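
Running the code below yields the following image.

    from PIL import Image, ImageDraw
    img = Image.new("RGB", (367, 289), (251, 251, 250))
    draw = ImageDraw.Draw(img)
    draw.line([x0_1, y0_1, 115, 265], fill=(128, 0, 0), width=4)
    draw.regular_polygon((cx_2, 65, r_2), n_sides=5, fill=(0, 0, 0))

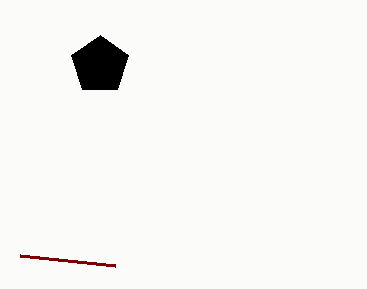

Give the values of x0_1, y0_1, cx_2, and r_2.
x0_1 = 20, y0_1 = 255, cx_2 = 100, r_2 = 30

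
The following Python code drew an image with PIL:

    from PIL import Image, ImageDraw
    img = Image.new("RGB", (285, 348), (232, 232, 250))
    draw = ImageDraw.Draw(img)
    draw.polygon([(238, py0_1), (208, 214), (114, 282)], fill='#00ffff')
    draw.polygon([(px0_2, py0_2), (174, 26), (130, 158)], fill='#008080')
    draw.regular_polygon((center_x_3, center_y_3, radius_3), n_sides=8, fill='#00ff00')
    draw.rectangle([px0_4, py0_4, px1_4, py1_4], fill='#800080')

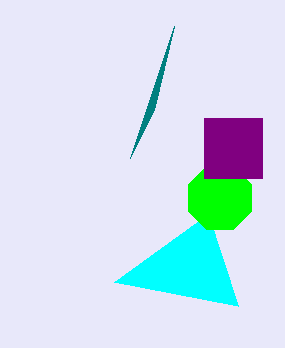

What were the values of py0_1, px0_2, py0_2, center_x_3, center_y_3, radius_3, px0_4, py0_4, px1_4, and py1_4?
py0_1 = 306, px0_2 = 154, py0_2 = 110, center_x_3 = 220, center_y_3 = 198, radius_3 = 34, px0_4 = 204, py0_4 = 118, px1_4 = 262, py1_4 = 178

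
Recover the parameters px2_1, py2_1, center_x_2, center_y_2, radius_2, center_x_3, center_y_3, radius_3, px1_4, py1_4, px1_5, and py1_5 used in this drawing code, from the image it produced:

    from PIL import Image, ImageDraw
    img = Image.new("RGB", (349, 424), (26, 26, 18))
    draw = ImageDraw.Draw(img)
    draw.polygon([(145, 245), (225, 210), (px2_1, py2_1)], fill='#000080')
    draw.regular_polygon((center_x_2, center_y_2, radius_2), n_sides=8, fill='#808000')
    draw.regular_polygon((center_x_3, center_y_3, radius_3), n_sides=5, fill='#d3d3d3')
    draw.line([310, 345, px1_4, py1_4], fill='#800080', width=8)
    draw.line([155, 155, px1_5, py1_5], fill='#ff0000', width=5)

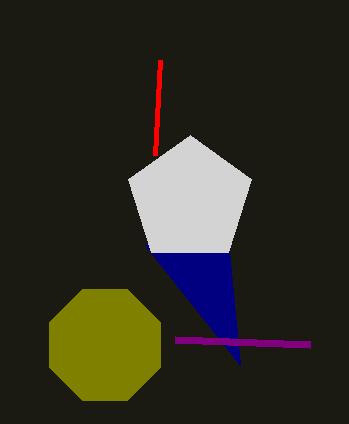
px2_1 = 240; py2_1 = 365; center_x_2 = 105; center_y_2 = 345; radius_2 = 60; center_x_3 = 190; center_y_3 = 200; radius_3 = 65; px1_4 = 175; py1_4 = 340; px1_5 = 160; py1_5 = 60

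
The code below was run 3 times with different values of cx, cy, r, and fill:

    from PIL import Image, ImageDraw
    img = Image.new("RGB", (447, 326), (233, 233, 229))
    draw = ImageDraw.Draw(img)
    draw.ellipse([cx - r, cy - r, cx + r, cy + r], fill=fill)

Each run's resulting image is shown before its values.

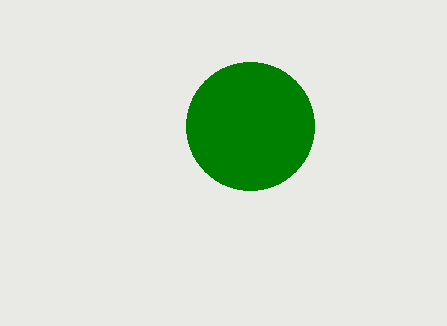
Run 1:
cx = 250
cy = 126
r = 64
fill = 'green'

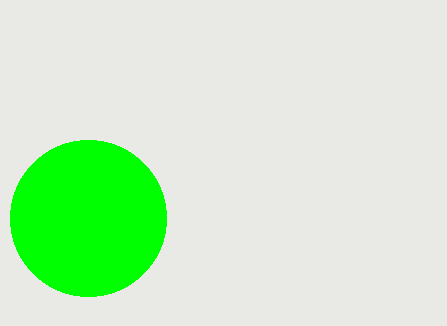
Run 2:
cx = 88; cy = 218; r = 78; fill = 'lime'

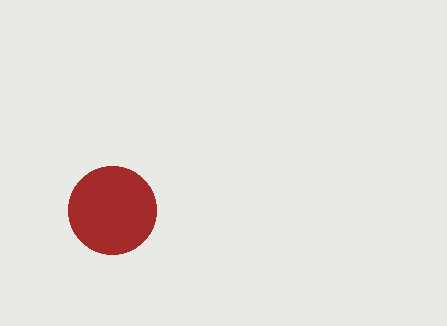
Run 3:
cx = 112, cy = 210, r = 44, fill = 'brown'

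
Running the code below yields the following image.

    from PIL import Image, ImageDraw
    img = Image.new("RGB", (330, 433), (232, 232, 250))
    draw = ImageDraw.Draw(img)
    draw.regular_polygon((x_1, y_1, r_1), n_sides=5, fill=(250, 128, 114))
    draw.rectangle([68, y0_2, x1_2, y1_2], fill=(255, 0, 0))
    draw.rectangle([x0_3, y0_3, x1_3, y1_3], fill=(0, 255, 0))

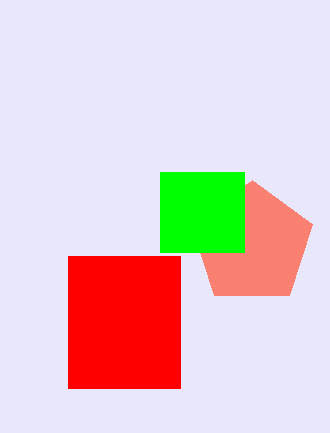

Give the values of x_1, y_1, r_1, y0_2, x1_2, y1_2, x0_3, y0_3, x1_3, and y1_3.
x_1 = 252; y_1 = 244; r_1 = 64; y0_2 = 256; x1_2 = 180; y1_2 = 388; x0_3 = 160; y0_3 = 172; x1_3 = 244; y1_3 = 252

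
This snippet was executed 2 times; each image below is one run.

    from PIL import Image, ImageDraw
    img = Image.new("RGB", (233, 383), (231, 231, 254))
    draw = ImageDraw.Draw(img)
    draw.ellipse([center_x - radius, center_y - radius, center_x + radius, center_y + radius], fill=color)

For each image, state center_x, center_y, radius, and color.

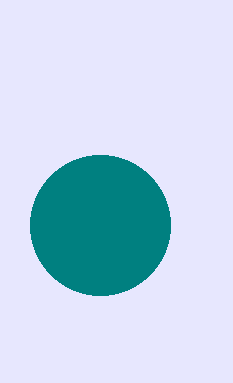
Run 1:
center_x = 100
center_y = 225
radius = 70
color = 'teal'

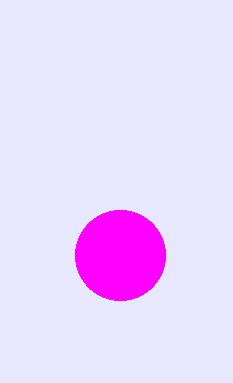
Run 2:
center_x = 120, center_y = 255, radius = 45, color = 'magenta'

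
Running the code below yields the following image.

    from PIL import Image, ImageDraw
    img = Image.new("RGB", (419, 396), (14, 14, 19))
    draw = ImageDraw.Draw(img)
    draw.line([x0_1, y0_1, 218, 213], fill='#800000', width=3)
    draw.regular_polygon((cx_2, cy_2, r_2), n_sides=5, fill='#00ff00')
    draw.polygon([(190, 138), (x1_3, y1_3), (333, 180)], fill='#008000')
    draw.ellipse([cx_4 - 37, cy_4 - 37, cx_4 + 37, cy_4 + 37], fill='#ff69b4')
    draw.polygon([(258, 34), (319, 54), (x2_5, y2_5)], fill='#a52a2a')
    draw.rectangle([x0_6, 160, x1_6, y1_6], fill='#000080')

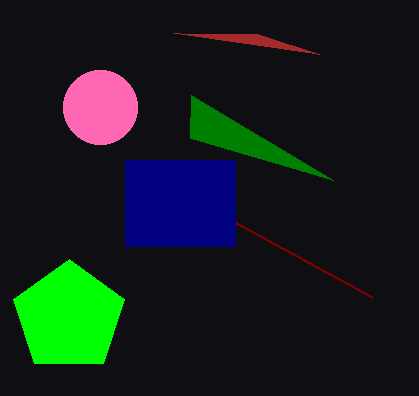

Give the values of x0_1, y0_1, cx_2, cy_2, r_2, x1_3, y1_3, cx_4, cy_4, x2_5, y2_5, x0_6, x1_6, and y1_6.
x0_1 = 372; y0_1 = 297; cx_2 = 69; cy_2 = 317; r_2 = 58; x1_3 = 191; y1_3 = 95; cx_4 = 100; cy_4 = 107; x2_5 = 174; y2_5 = 33; x0_6 = 125; x1_6 = 235; y1_6 = 246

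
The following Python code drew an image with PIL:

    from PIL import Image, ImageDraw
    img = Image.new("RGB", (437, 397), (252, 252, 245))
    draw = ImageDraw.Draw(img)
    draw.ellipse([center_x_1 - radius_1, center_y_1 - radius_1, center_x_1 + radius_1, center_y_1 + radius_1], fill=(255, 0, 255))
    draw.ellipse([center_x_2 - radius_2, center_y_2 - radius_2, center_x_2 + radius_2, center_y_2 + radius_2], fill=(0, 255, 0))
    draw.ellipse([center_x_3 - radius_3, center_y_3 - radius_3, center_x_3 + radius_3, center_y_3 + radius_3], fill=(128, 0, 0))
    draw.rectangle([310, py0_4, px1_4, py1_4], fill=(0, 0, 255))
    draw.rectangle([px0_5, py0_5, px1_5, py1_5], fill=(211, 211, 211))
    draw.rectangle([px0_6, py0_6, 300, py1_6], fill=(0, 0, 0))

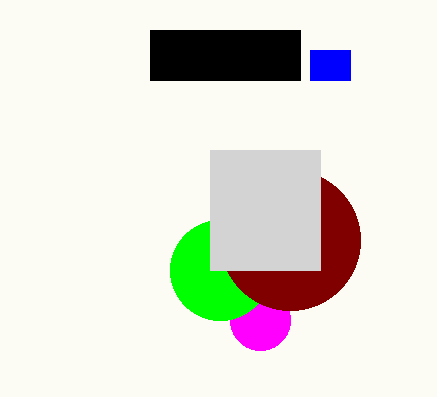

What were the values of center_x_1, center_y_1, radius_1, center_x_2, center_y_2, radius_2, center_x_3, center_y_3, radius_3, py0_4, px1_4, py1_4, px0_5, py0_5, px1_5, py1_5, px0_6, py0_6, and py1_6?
center_x_1 = 260, center_y_1 = 320, radius_1 = 30, center_x_2 = 220, center_y_2 = 270, radius_2 = 50, center_x_3 = 290, center_y_3 = 240, radius_3 = 70, py0_4 = 50, px1_4 = 350, py1_4 = 80, px0_5 = 210, py0_5 = 150, px1_5 = 320, py1_5 = 270, px0_6 = 150, py0_6 = 30, py1_6 = 80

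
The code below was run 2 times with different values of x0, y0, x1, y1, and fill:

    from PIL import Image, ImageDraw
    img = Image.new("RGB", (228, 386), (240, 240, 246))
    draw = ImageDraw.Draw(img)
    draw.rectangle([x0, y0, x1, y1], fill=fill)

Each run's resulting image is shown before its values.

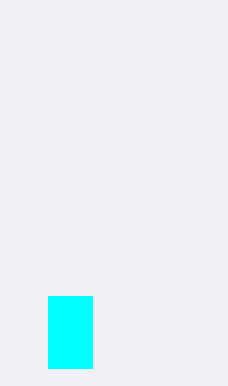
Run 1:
x0 = 48, y0 = 296, x1 = 92, y1 = 368, fill = 'cyan'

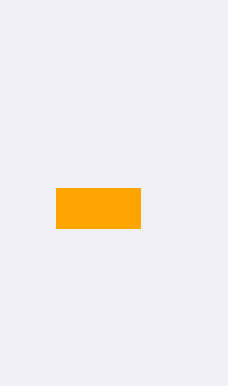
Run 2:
x0 = 56
y0 = 188
x1 = 140
y1 = 228
fill = 'orange'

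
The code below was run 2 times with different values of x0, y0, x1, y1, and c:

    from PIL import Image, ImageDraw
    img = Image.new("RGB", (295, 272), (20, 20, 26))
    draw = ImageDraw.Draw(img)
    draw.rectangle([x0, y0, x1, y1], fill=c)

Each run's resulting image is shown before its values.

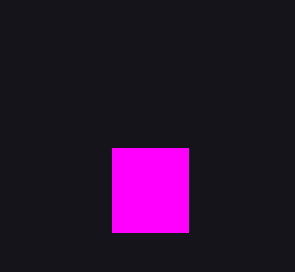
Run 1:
x0 = 112, y0 = 148, x1 = 188, y1 = 232, c = 'magenta'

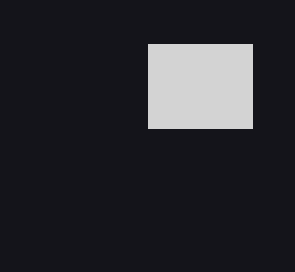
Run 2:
x0 = 148; y0 = 44; x1 = 252; y1 = 128; c = 'lightgray'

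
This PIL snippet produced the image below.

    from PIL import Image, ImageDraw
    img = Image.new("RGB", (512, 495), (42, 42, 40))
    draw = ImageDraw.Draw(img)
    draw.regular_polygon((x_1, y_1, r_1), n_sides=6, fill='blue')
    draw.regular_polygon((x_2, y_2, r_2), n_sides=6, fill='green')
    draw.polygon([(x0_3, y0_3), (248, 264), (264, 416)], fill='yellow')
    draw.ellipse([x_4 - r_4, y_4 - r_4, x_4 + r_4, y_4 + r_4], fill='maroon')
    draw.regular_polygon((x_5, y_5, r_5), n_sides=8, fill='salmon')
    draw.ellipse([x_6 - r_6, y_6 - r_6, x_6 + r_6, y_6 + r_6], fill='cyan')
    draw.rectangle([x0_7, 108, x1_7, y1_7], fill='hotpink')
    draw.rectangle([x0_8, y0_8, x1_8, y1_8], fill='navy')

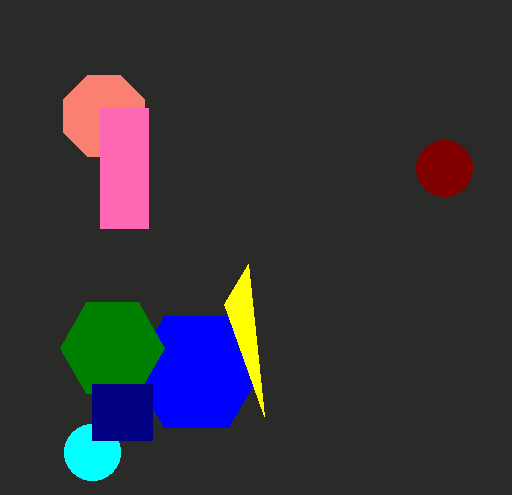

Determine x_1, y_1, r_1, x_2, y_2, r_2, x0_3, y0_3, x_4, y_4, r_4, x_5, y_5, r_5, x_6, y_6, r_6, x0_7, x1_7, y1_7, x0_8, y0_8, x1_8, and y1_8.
x_1 = 196
y_1 = 372
r_1 = 64
x_2 = 112
y_2 = 348
r_2 = 52
x0_3 = 224
y0_3 = 304
x_4 = 444
y_4 = 168
r_4 = 28
x_5 = 104
y_5 = 116
r_5 = 44
x_6 = 92
y_6 = 452
r_6 = 28
x0_7 = 100
x1_7 = 148
y1_7 = 228
x0_8 = 92
y0_8 = 384
x1_8 = 152
y1_8 = 440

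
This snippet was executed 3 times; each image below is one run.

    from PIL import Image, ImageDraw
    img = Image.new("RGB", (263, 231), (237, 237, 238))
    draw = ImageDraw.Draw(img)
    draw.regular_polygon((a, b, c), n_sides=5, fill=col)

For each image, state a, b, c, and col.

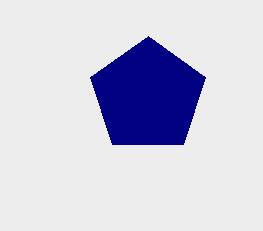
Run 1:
a = 148
b = 96
c = 60
col = 'navy'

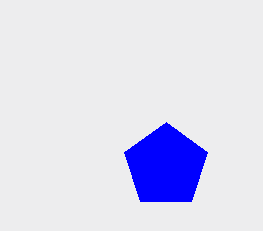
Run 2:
a = 166
b = 166
c = 44
col = 'blue'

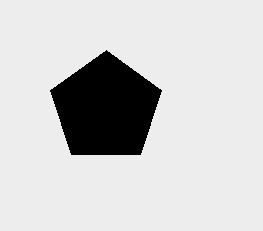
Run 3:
a = 106; b = 108; c = 58; col = 'black'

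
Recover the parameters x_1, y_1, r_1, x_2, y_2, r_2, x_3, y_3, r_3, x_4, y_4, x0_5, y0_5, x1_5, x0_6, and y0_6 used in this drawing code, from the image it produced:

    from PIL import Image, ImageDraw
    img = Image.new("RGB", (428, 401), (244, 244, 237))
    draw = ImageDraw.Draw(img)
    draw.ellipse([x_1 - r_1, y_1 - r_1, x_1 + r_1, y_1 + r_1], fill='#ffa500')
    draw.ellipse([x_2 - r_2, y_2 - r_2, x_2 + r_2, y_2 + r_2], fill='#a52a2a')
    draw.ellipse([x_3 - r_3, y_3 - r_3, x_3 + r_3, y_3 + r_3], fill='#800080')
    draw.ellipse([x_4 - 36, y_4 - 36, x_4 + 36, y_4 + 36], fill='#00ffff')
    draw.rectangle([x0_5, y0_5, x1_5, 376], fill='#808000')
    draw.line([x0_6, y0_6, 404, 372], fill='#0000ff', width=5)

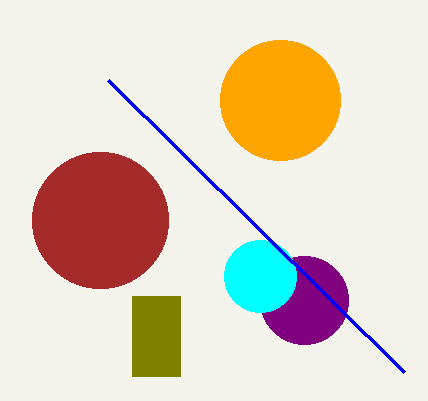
x_1 = 280, y_1 = 100, r_1 = 60, x_2 = 100, y_2 = 220, r_2 = 68, x_3 = 304, y_3 = 300, r_3 = 44, x_4 = 260, y_4 = 276, x0_5 = 132, y0_5 = 296, x1_5 = 180, x0_6 = 108, y0_6 = 80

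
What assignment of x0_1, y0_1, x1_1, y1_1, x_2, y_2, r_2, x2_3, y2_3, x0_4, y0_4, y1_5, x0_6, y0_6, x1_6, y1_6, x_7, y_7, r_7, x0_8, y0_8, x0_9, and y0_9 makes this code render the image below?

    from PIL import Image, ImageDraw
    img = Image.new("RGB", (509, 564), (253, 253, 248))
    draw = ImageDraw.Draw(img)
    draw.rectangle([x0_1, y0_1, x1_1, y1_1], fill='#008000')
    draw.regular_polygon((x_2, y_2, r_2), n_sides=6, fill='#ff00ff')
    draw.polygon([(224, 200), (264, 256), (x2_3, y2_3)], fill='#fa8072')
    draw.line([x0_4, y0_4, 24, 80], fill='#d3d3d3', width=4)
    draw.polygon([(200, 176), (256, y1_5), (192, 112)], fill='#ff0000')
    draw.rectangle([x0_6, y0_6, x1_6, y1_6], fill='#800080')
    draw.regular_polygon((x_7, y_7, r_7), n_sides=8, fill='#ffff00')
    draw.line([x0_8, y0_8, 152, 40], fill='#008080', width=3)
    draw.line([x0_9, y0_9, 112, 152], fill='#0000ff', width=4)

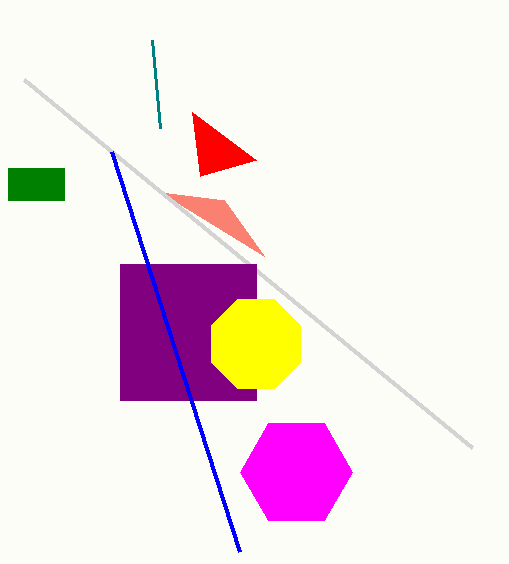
x0_1 = 8, y0_1 = 168, x1_1 = 64, y1_1 = 200, x_2 = 296, y_2 = 472, r_2 = 56, x2_3 = 160, y2_3 = 192, x0_4 = 472, y0_4 = 448, y1_5 = 160, x0_6 = 120, y0_6 = 264, x1_6 = 256, y1_6 = 400, x_7 = 256, y_7 = 344, r_7 = 48, x0_8 = 160, y0_8 = 128, x0_9 = 240, y0_9 = 552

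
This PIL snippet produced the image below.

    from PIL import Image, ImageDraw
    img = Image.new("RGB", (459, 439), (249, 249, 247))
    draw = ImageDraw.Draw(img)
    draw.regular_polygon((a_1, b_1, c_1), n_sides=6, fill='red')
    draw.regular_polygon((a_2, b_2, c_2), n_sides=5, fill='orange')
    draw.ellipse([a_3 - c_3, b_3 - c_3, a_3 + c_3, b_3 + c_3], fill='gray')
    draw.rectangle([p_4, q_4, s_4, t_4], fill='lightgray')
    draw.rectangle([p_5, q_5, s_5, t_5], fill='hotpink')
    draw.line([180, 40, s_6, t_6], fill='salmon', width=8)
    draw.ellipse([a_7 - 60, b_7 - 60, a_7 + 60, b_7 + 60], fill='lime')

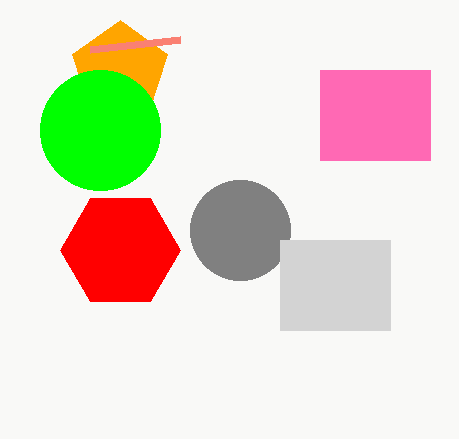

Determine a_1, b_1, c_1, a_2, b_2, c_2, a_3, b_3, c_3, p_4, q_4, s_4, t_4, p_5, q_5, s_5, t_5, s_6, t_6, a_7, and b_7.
a_1 = 120
b_1 = 250
c_1 = 60
a_2 = 120
b_2 = 70
c_2 = 50
a_3 = 240
b_3 = 230
c_3 = 50
p_4 = 280
q_4 = 240
s_4 = 390
t_4 = 330
p_5 = 320
q_5 = 70
s_5 = 430
t_5 = 160
s_6 = 90
t_6 = 50
a_7 = 100
b_7 = 130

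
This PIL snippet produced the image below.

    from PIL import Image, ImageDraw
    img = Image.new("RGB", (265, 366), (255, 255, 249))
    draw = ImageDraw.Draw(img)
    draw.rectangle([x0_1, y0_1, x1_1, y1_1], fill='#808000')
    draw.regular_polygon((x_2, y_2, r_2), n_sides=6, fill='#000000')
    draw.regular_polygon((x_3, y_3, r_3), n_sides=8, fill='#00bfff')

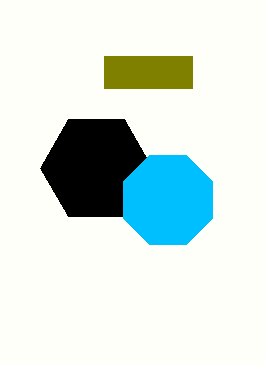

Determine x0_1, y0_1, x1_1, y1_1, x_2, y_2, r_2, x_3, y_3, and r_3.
x0_1 = 104; y0_1 = 56; x1_1 = 192; y1_1 = 88; x_2 = 96; y_2 = 168; r_2 = 56; x_3 = 168; y_3 = 200; r_3 = 48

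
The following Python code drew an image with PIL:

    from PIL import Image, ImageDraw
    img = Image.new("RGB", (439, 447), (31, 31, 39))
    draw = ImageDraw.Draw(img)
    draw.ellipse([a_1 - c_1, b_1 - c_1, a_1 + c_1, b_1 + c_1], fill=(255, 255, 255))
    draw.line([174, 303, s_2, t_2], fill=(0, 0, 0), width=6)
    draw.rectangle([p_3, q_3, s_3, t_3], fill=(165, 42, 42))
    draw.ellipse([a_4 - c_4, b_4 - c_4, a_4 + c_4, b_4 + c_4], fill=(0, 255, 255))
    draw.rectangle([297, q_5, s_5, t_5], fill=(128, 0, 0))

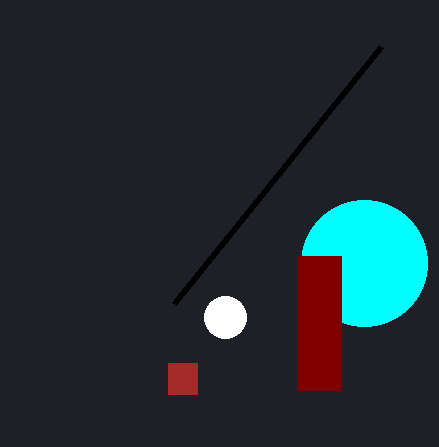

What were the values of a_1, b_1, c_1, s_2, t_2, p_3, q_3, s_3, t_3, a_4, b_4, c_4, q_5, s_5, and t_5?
a_1 = 225; b_1 = 317; c_1 = 21; s_2 = 381; t_2 = 46; p_3 = 168; q_3 = 363; s_3 = 197; t_3 = 394; a_4 = 364; b_4 = 263; c_4 = 63; q_5 = 256; s_5 = 341; t_5 = 390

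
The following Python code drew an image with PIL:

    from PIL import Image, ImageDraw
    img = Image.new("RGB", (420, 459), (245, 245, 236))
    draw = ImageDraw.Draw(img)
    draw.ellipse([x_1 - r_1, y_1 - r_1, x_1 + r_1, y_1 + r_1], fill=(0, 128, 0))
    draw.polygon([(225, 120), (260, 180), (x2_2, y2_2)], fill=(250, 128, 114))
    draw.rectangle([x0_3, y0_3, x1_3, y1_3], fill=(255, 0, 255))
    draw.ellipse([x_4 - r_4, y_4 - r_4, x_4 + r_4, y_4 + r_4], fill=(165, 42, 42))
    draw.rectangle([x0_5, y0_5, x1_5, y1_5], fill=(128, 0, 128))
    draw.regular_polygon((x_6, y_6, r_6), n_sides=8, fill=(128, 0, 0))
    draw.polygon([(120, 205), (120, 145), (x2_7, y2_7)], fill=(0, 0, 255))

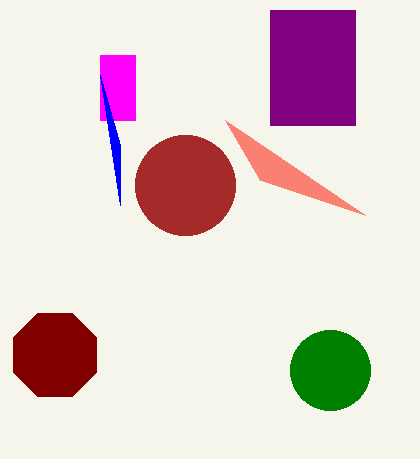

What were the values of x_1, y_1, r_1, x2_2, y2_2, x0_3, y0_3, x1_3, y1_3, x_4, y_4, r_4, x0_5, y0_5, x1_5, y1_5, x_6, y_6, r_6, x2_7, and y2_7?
x_1 = 330, y_1 = 370, r_1 = 40, x2_2 = 365, y2_2 = 215, x0_3 = 100, y0_3 = 55, x1_3 = 135, y1_3 = 120, x_4 = 185, y_4 = 185, r_4 = 50, x0_5 = 270, y0_5 = 10, x1_5 = 355, y1_5 = 125, x_6 = 55, y_6 = 355, r_6 = 45, x2_7 = 100, y2_7 = 75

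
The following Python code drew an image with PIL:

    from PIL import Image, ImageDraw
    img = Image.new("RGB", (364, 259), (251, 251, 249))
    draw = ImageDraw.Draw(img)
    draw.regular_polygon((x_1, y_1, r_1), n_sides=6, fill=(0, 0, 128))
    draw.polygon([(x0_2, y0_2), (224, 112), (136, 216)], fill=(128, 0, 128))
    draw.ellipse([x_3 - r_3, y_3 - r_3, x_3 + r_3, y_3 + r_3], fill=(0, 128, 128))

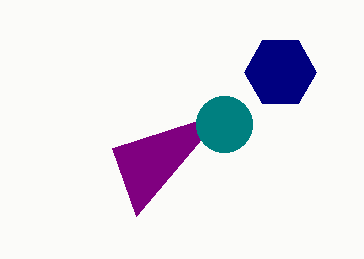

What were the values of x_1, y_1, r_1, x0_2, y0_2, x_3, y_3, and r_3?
x_1 = 280, y_1 = 72, r_1 = 36, x0_2 = 112, y0_2 = 148, x_3 = 224, y_3 = 124, r_3 = 28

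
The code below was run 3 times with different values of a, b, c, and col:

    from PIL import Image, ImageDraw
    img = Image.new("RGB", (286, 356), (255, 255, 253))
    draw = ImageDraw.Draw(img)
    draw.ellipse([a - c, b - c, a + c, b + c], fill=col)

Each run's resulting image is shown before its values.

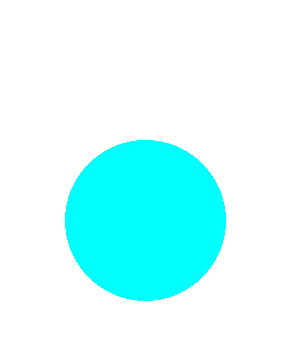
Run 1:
a = 145, b = 220, c = 80, col = 'cyan'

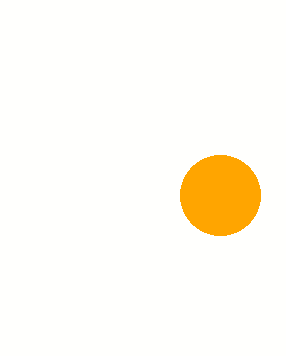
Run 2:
a = 220; b = 195; c = 40; col = 'orange'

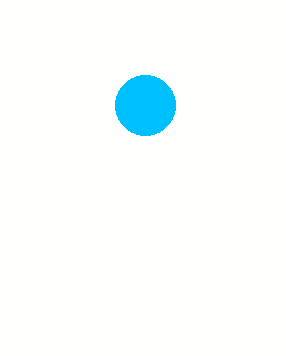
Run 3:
a = 145, b = 105, c = 30, col = 'deepskyblue'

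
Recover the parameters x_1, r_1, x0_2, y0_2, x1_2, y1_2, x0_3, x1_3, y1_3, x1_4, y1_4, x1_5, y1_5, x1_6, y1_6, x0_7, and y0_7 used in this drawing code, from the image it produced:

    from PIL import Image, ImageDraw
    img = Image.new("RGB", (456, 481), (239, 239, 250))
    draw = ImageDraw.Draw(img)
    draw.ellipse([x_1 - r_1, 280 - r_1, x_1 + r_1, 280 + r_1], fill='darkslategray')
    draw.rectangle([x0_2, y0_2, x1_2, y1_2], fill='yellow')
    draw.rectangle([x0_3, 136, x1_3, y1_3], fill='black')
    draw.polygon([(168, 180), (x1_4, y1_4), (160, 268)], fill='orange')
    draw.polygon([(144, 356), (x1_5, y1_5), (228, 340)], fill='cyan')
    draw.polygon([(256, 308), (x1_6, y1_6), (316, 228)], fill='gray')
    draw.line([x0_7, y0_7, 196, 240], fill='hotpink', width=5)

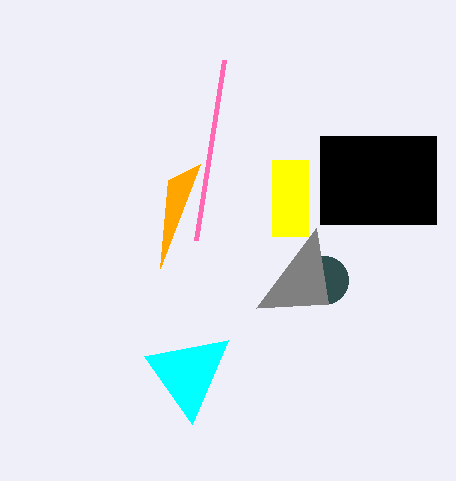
x_1 = 324
r_1 = 24
x0_2 = 272
y0_2 = 160
x1_2 = 308
y1_2 = 236
x0_3 = 320
x1_3 = 436
y1_3 = 224
x1_4 = 200
y1_4 = 164
x1_5 = 192
y1_5 = 424
x1_6 = 328
y1_6 = 304
x0_7 = 224
y0_7 = 60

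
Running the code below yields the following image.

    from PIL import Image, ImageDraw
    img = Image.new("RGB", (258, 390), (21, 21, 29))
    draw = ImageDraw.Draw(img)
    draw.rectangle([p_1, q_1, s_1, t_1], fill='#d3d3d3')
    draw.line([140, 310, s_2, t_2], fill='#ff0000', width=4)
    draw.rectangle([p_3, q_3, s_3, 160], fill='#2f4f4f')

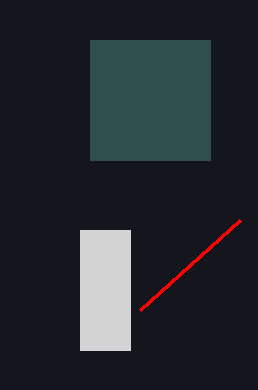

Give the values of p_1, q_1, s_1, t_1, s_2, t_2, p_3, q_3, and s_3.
p_1 = 80, q_1 = 230, s_1 = 130, t_1 = 350, s_2 = 240, t_2 = 220, p_3 = 90, q_3 = 40, s_3 = 210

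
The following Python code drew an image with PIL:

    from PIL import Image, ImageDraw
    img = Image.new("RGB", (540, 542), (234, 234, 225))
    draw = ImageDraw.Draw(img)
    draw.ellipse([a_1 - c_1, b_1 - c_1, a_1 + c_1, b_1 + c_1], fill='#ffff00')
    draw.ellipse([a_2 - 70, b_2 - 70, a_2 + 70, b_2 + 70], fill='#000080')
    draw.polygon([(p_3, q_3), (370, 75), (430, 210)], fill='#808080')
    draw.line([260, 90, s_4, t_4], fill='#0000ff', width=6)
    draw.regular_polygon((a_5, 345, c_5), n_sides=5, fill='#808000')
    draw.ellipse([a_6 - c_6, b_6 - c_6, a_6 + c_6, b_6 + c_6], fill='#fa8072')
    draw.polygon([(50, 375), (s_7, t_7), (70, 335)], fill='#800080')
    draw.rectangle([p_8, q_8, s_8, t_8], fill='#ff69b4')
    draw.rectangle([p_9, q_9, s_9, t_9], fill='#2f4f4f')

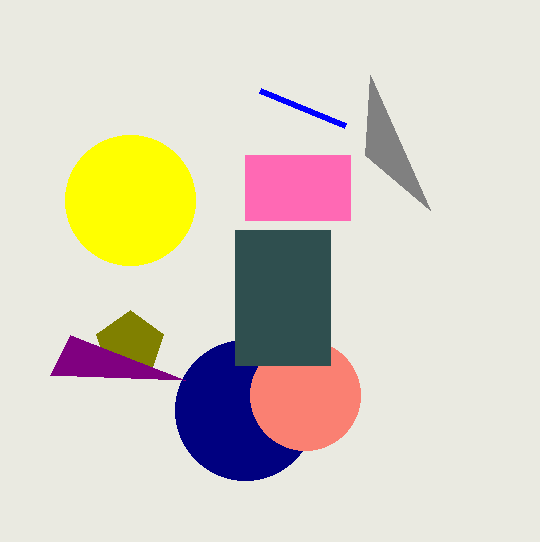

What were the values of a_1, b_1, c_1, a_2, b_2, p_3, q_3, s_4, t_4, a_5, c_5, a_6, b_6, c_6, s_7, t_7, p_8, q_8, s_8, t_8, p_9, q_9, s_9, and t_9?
a_1 = 130
b_1 = 200
c_1 = 65
a_2 = 245
b_2 = 410
p_3 = 365
q_3 = 155
s_4 = 345
t_4 = 125
a_5 = 130
c_5 = 35
a_6 = 305
b_6 = 395
c_6 = 55
s_7 = 185
t_7 = 380
p_8 = 245
q_8 = 155
s_8 = 350
t_8 = 220
p_9 = 235
q_9 = 230
s_9 = 330
t_9 = 365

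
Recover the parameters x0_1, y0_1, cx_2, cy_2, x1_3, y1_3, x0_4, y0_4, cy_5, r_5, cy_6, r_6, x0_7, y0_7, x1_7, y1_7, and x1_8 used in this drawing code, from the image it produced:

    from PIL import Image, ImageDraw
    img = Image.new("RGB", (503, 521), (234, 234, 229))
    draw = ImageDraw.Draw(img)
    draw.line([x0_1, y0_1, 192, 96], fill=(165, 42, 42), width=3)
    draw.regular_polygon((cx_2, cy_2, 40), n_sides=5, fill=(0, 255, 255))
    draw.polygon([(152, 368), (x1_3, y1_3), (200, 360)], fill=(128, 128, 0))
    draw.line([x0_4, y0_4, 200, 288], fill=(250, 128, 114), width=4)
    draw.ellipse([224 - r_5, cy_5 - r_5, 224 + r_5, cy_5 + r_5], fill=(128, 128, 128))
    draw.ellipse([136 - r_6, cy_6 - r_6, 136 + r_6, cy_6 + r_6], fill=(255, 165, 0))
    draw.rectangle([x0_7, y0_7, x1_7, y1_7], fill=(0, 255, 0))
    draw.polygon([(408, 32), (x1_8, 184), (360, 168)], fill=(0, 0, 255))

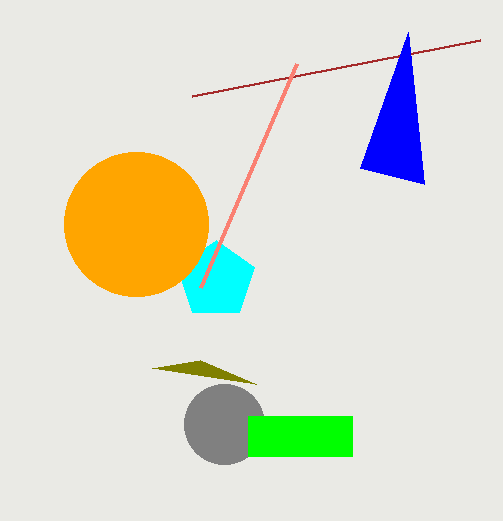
x0_1 = 480, y0_1 = 40, cx_2 = 216, cy_2 = 280, x1_3 = 256, y1_3 = 384, x0_4 = 296, y0_4 = 64, cy_5 = 424, r_5 = 40, cy_6 = 224, r_6 = 72, x0_7 = 248, y0_7 = 416, x1_7 = 352, y1_7 = 456, x1_8 = 424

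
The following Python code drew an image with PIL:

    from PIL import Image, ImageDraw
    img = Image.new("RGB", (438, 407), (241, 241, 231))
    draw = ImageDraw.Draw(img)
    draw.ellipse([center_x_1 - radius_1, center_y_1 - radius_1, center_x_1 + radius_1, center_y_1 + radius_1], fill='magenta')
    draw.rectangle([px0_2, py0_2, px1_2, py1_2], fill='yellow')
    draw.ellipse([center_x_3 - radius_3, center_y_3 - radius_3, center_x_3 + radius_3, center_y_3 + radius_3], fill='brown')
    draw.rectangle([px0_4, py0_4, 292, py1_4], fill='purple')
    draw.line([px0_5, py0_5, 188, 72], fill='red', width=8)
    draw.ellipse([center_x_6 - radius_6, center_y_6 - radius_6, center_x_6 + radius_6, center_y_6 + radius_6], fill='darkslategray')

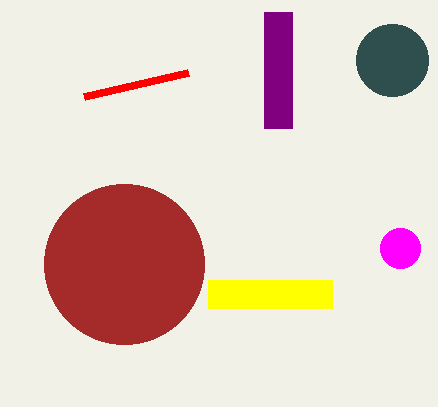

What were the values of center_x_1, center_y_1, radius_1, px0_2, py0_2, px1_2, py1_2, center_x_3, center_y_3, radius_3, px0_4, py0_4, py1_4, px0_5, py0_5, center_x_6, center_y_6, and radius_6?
center_x_1 = 400, center_y_1 = 248, radius_1 = 20, px0_2 = 208, py0_2 = 280, px1_2 = 332, py1_2 = 308, center_x_3 = 124, center_y_3 = 264, radius_3 = 80, px0_4 = 264, py0_4 = 12, py1_4 = 128, px0_5 = 84, py0_5 = 96, center_x_6 = 392, center_y_6 = 60, radius_6 = 36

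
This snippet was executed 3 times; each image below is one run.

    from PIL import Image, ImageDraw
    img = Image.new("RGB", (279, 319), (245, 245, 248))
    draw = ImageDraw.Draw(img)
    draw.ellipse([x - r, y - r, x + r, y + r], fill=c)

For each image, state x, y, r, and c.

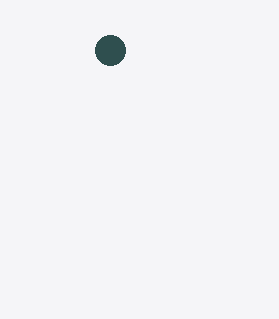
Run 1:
x = 110; y = 50; r = 15; c = 'darkslategray'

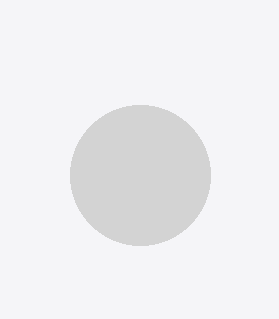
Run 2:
x = 140; y = 175; r = 70; c = 'lightgray'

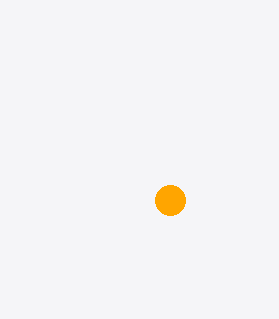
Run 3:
x = 170; y = 200; r = 15; c = 'orange'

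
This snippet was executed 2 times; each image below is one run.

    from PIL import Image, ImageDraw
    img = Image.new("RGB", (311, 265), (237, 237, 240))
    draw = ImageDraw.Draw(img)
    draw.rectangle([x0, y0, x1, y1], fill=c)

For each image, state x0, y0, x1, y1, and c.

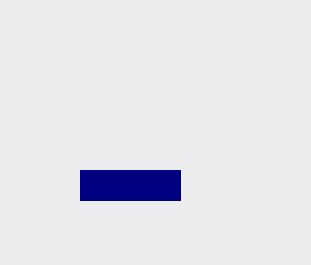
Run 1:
x0 = 80, y0 = 170, x1 = 180, y1 = 200, c = 'navy'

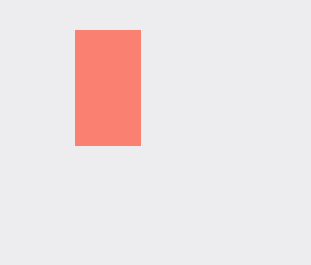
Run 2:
x0 = 75; y0 = 30; x1 = 140; y1 = 145; c = 'salmon'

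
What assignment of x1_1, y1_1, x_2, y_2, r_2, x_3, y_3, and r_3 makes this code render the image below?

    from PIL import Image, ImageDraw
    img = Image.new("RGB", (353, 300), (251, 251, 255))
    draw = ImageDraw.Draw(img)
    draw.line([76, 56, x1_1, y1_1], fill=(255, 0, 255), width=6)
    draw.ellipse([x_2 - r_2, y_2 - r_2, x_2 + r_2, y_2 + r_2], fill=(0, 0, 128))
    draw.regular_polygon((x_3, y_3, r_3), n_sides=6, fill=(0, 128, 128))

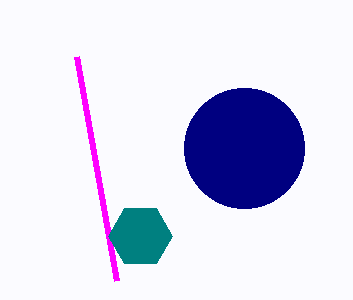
x1_1 = 116, y1_1 = 280, x_2 = 244, y_2 = 148, r_2 = 60, x_3 = 140, y_3 = 236, r_3 = 32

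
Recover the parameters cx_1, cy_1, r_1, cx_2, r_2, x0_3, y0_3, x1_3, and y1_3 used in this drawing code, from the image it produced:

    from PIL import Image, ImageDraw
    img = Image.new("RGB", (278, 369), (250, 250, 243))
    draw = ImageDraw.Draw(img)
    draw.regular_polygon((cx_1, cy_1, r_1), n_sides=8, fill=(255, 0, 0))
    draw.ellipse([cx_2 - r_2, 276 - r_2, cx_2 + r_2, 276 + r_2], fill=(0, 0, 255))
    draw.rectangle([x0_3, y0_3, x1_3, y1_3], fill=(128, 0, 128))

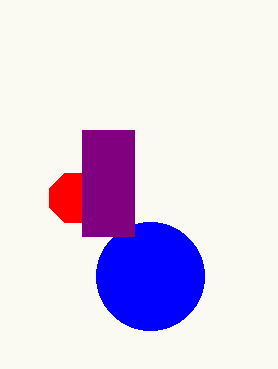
cx_1 = 74; cy_1 = 198; r_1 = 26; cx_2 = 150; r_2 = 54; x0_3 = 82; y0_3 = 130; x1_3 = 134; y1_3 = 236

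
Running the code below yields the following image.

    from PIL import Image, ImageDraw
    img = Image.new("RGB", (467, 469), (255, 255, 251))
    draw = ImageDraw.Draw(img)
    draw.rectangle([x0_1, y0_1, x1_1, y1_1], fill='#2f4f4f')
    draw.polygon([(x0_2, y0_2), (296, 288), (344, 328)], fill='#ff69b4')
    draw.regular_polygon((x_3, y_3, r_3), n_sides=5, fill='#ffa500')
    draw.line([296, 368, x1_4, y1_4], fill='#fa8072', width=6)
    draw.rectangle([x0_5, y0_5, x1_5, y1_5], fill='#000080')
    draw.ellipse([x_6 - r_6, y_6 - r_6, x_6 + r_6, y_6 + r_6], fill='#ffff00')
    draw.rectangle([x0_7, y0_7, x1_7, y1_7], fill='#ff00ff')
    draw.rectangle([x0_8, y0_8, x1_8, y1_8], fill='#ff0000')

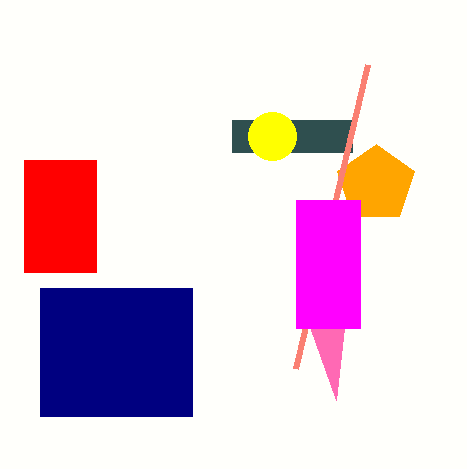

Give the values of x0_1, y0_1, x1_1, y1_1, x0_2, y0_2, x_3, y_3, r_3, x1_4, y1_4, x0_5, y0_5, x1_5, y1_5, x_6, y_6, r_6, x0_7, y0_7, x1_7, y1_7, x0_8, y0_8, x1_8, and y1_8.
x0_1 = 232, y0_1 = 120, x1_1 = 352, y1_1 = 152, x0_2 = 336, y0_2 = 400, x_3 = 376, y_3 = 184, r_3 = 40, x1_4 = 368, y1_4 = 64, x0_5 = 40, y0_5 = 288, x1_5 = 192, y1_5 = 416, x_6 = 272, y_6 = 136, r_6 = 24, x0_7 = 296, y0_7 = 200, x1_7 = 360, y1_7 = 328, x0_8 = 24, y0_8 = 160, x1_8 = 96, y1_8 = 272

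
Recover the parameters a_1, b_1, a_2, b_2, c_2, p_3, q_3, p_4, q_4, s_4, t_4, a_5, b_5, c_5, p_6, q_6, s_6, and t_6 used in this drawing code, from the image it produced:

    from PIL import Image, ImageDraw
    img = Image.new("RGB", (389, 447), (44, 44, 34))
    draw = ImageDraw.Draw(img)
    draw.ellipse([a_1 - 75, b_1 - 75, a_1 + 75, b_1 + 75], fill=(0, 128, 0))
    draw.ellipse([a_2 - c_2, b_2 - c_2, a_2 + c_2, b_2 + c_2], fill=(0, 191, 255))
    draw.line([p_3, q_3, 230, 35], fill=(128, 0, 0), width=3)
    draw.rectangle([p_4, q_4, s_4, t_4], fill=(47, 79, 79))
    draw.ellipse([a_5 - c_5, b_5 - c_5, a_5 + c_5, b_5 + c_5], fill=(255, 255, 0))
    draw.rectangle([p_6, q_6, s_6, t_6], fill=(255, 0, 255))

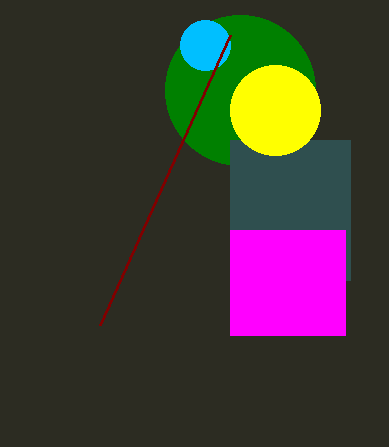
a_1 = 240; b_1 = 90; a_2 = 205; b_2 = 45; c_2 = 25; p_3 = 100; q_3 = 325; p_4 = 230; q_4 = 140; s_4 = 350; t_4 = 280; a_5 = 275; b_5 = 110; c_5 = 45; p_6 = 230; q_6 = 230; s_6 = 345; t_6 = 335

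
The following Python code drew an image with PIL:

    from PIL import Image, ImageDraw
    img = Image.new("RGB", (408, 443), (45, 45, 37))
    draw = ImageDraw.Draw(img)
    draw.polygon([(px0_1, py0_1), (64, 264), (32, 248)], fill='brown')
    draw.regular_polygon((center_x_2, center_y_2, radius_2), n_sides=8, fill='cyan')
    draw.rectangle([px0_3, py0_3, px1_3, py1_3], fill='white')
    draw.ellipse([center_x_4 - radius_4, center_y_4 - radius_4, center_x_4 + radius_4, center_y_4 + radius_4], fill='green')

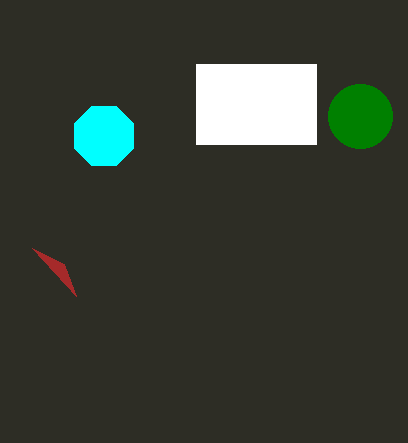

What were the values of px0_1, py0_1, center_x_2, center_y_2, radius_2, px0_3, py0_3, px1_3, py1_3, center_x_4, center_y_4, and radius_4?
px0_1 = 76, py0_1 = 296, center_x_2 = 104, center_y_2 = 136, radius_2 = 32, px0_3 = 196, py0_3 = 64, px1_3 = 316, py1_3 = 144, center_x_4 = 360, center_y_4 = 116, radius_4 = 32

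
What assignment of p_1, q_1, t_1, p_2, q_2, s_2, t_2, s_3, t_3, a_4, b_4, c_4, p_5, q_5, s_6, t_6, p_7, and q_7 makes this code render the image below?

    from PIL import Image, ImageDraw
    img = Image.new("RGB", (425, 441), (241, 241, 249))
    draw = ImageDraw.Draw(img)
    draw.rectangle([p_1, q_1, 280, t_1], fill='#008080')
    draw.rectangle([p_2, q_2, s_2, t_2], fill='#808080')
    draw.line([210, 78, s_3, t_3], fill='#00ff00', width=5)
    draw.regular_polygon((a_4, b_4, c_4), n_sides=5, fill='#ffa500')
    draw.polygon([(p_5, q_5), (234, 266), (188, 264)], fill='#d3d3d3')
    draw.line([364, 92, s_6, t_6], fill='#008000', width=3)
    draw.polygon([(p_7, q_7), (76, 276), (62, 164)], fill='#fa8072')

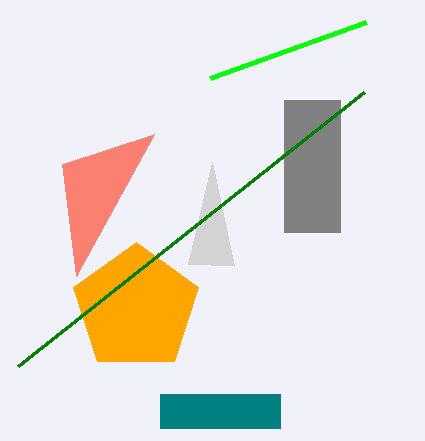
p_1 = 160
q_1 = 394
t_1 = 428
p_2 = 284
q_2 = 100
s_2 = 340
t_2 = 232
s_3 = 366
t_3 = 22
a_4 = 136
b_4 = 308
c_4 = 66
p_5 = 212
q_5 = 162
s_6 = 18
t_6 = 366
p_7 = 154
q_7 = 134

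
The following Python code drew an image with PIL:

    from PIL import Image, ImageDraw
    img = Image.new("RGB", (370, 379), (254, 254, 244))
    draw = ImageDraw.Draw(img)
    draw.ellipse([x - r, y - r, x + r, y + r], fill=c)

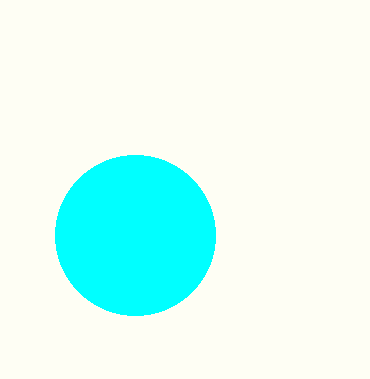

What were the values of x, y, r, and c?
x = 135; y = 235; r = 80; c = 'cyan'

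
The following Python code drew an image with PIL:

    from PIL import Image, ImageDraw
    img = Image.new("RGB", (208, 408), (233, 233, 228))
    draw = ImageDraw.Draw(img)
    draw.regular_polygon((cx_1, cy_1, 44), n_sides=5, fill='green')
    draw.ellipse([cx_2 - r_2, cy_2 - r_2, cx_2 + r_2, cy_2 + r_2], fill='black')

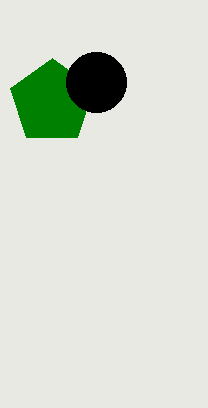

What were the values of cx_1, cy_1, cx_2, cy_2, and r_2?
cx_1 = 52
cy_1 = 102
cx_2 = 96
cy_2 = 82
r_2 = 30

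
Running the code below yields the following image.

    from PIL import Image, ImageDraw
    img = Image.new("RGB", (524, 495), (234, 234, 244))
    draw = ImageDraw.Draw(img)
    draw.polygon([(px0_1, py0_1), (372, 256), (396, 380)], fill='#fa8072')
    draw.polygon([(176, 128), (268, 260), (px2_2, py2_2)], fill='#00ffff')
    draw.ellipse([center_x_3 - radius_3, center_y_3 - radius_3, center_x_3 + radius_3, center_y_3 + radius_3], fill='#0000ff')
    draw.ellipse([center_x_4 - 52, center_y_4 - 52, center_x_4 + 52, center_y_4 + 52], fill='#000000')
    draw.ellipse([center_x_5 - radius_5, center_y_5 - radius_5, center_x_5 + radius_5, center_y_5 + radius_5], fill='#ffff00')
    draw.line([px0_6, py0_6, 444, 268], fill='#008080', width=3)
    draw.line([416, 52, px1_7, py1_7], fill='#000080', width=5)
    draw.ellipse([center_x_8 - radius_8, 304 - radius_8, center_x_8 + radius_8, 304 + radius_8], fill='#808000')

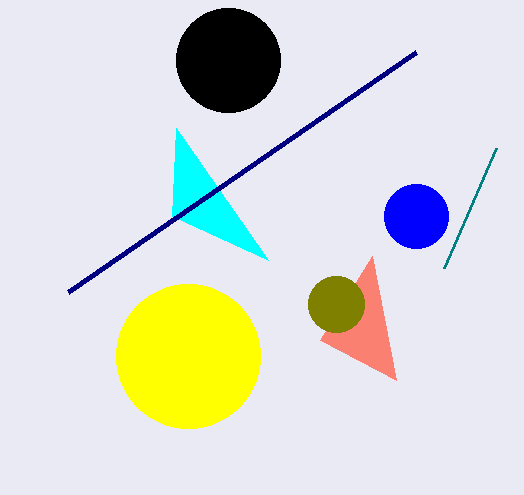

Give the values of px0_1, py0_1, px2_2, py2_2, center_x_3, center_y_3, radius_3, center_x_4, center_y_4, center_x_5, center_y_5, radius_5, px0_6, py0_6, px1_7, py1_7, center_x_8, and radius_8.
px0_1 = 320; py0_1 = 340; px2_2 = 172; py2_2 = 216; center_x_3 = 416; center_y_3 = 216; radius_3 = 32; center_x_4 = 228; center_y_4 = 60; center_x_5 = 188; center_y_5 = 356; radius_5 = 72; px0_6 = 496; py0_6 = 148; px1_7 = 68; py1_7 = 292; center_x_8 = 336; radius_8 = 28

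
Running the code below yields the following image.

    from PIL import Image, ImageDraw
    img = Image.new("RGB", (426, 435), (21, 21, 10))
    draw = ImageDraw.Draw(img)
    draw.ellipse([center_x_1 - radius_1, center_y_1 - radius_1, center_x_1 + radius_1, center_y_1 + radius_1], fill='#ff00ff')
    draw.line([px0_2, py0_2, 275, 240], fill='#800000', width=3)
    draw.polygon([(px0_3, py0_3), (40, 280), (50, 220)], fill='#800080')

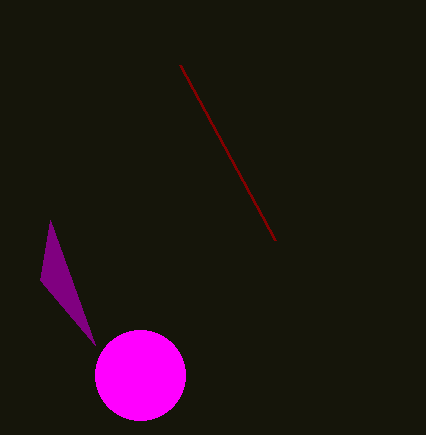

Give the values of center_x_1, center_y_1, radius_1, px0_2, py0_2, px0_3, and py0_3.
center_x_1 = 140
center_y_1 = 375
radius_1 = 45
px0_2 = 180
py0_2 = 65
px0_3 = 95
py0_3 = 345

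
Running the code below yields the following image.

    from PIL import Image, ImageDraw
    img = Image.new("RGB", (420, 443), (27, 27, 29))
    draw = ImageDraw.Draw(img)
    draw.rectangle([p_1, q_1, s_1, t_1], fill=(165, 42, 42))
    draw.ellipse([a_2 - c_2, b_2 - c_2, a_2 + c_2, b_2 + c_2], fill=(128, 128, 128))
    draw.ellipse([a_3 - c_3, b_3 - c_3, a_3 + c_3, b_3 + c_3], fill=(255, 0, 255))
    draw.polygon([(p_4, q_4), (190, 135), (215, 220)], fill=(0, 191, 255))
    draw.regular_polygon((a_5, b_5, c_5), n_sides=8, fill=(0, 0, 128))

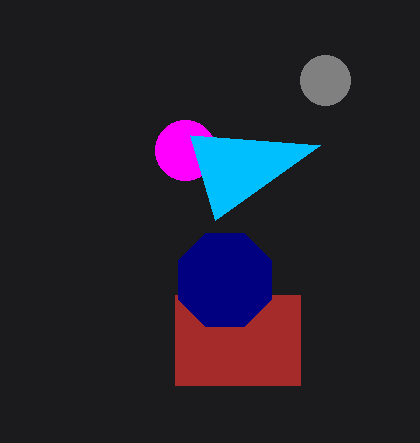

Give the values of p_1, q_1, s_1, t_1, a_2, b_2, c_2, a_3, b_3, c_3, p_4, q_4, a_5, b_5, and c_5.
p_1 = 175; q_1 = 295; s_1 = 300; t_1 = 385; a_2 = 325; b_2 = 80; c_2 = 25; a_3 = 185; b_3 = 150; c_3 = 30; p_4 = 320; q_4 = 145; a_5 = 225; b_5 = 280; c_5 = 50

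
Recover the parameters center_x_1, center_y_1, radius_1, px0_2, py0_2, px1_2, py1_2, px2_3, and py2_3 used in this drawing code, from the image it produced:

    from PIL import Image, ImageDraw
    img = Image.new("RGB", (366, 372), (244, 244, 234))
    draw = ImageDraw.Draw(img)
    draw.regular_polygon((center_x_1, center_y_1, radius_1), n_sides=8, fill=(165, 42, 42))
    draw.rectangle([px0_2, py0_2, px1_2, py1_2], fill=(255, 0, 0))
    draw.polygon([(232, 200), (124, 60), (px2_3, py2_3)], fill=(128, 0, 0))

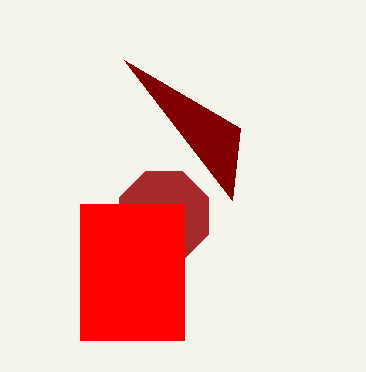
center_x_1 = 164
center_y_1 = 216
radius_1 = 48
px0_2 = 80
py0_2 = 204
px1_2 = 184
py1_2 = 340
px2_3 = 240
py2_3 = 128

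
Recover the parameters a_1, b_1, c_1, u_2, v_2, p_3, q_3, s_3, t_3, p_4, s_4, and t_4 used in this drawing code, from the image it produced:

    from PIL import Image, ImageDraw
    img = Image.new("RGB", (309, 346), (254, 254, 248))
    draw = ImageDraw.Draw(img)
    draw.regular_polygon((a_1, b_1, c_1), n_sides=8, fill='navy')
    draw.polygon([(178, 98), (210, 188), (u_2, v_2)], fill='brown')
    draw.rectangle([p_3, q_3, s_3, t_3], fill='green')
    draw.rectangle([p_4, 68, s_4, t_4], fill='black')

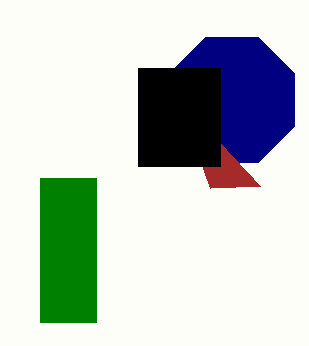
a_1 = 232, b_1 = 100, c_1 = 68, u_2 = 260, v_2 = 186, p_3 = 40, q_3 = 178, s_3 = 96, t_3 = 322, p_4 = 138, s_4 = 220, t_4 = 166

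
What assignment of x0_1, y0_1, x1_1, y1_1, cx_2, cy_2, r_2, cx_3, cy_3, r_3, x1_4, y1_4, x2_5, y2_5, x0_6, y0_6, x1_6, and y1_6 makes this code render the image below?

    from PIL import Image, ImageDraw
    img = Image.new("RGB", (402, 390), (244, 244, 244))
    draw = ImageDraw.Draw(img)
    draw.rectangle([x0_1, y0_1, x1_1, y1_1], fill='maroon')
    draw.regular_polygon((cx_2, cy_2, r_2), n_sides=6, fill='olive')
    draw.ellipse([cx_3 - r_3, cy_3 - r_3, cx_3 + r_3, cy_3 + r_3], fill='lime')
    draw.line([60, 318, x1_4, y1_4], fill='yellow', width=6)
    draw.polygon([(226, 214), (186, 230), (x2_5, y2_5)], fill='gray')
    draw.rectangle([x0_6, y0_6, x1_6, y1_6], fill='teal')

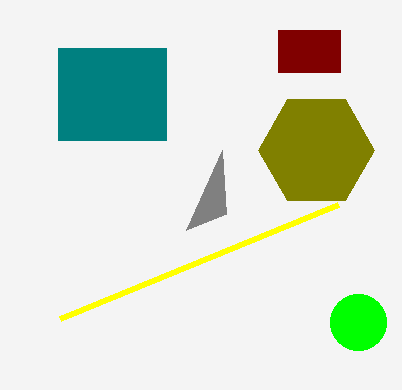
x0_1 = 278; y0_1 = 30; x1_1 = 340; y1_1 = 72; cx_2 = 316; cy_2 = 150; r_2 = 58; cx_3 = 358; cy_3 = 322; r_3 = 28; x1_4 = 338; y1_4 = 204; x2_5 = 222; y2_5 = 150; x0_6 = 58; y0_6 = 48; x1_6 = 166; y1_6 = 140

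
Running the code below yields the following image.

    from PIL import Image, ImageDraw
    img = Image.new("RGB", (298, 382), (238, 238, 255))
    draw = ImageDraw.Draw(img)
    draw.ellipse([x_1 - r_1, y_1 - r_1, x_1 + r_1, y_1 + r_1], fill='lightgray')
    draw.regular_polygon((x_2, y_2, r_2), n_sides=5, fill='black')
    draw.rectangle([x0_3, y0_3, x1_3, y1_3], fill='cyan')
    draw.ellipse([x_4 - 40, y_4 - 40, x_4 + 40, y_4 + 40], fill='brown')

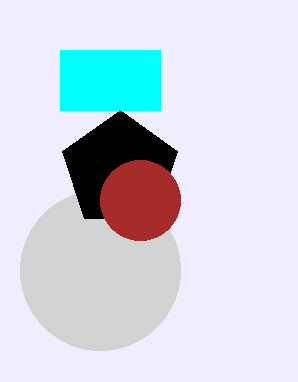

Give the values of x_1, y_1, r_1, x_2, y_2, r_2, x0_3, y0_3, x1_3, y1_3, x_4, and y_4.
x_1 = 100, y_1 = 270, r_1 = 80, x_2 = 120, y_2 = 170, r_2 = 60, x0_3 = 60, y0_3 = 50, x1_3 = 160, y1_3 = 110, x_4 = 140, y_4 = 200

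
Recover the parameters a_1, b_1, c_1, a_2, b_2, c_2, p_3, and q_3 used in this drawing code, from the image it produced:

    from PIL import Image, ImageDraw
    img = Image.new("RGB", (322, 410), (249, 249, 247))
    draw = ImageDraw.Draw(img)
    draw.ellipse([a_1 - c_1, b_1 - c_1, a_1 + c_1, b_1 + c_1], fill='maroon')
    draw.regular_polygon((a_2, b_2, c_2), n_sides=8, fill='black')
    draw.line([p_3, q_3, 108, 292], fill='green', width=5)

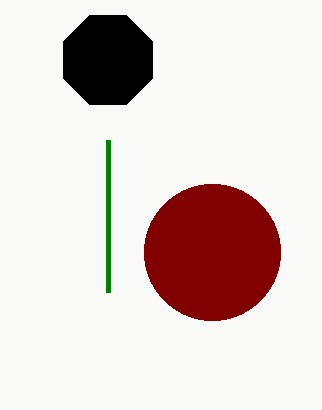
a_1 = 212; b_1 = 252; c_1 = 68; a_2 = 108; b_2 = 60; c_2 = 48; p_3 = 108; q_3 = 140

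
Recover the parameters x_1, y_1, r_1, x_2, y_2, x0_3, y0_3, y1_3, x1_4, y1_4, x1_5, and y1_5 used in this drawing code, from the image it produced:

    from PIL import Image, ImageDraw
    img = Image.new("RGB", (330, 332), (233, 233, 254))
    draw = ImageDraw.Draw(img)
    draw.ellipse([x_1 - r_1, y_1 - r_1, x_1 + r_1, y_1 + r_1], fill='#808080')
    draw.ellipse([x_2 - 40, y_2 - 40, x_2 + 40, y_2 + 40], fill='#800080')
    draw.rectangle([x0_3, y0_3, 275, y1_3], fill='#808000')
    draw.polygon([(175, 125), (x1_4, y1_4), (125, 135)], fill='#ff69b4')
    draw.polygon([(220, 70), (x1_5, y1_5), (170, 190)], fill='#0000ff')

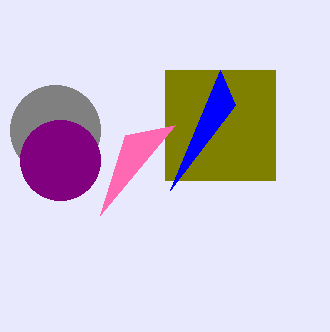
x_1 = 55; y_1 = 130; r_1 = 45; x_2 = 60; y_2 = 160; x0_3 = 165; y0_3 = 70; y1_3 = 180; x1_4 = 100; y1_4 = 215; x1_5 = 235; y1_5 = 105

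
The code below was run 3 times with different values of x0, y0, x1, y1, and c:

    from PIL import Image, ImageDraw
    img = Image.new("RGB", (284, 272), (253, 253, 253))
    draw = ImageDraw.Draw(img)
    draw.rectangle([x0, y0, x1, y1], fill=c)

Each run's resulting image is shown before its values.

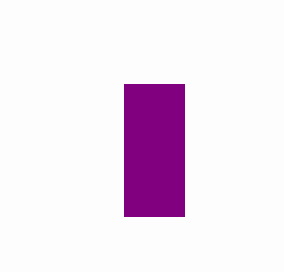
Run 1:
x0 = 124
y0 = 84
x1 = 184
y1 = 216
c = 'purple'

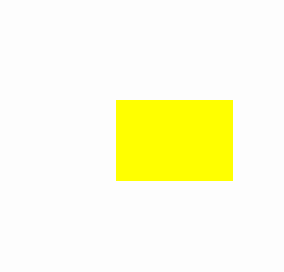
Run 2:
x0 = 116
y0 = 100
x1 = 232
y1 = 180
c = 'yellow'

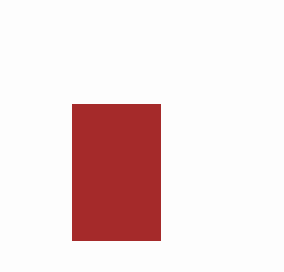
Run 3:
x0 = 72; y0 = 104; x1 = 160; y1 = 240; c = 'brown'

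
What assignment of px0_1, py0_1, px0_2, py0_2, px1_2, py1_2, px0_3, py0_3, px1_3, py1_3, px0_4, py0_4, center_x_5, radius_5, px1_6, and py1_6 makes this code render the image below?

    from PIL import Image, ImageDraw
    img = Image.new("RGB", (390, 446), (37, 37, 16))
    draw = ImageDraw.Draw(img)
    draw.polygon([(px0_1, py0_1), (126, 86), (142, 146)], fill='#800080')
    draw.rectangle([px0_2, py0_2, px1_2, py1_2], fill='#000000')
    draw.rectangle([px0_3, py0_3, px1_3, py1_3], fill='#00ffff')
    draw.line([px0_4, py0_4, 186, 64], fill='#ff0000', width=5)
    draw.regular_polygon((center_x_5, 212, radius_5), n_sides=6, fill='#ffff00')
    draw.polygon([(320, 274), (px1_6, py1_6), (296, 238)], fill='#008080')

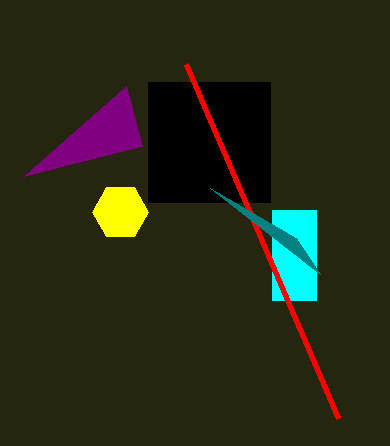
px0_1 = 24; py0_1 = 176; px0_2 = 148; py0_2 = 82; px1_2 = 270; py1_2 = 202; px0_3 = 272; py0_3 = 210; px1_3 = 316; py1_3 = 300; px0_4 = 338; py0_4 = 418; center_x_5 = 120; radius_5 = 28; px1_6 = 210; py1_6 = 188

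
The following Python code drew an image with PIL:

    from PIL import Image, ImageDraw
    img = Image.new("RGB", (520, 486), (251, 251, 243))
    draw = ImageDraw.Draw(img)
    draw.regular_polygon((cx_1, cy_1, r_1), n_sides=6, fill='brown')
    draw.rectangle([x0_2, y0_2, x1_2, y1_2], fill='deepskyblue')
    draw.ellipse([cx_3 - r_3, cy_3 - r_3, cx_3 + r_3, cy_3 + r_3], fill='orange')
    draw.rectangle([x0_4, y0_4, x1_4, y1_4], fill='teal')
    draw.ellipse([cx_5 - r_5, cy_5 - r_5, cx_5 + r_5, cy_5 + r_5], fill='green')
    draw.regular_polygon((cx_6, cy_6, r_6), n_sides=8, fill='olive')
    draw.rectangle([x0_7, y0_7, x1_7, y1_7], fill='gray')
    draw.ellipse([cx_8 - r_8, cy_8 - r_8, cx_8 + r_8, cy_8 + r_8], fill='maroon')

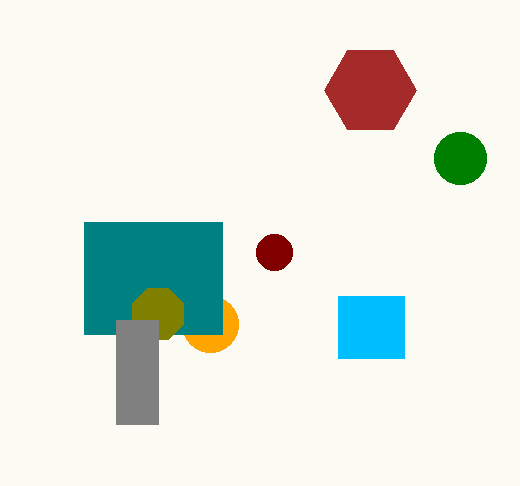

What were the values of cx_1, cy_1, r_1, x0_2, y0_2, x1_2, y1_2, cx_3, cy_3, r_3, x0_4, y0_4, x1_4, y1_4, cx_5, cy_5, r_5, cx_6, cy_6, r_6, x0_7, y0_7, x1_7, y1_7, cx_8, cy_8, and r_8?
cx_1 = 370
cy_1 = 90
r_1 = 46
x0_2 = 338
y0_2 = 296
x1_2 = 404
y1_2 = 358
cx_3 = 210
cy_3 = 324
r_3 = 28
x0_4 = 84
y0_4 = 222
x1_4 = 222
y1_4 = 334
cx_5 = 460
cy_5 = 158
r_5 = 26
cx_6 = 158
cy_6 = 314
r_6 = 28
x0_7 = 116
y0_7 = 320
x1_7 = 158
y1_7 = 424
cx_8 = 274
cy_8 = 252
r_8 = 18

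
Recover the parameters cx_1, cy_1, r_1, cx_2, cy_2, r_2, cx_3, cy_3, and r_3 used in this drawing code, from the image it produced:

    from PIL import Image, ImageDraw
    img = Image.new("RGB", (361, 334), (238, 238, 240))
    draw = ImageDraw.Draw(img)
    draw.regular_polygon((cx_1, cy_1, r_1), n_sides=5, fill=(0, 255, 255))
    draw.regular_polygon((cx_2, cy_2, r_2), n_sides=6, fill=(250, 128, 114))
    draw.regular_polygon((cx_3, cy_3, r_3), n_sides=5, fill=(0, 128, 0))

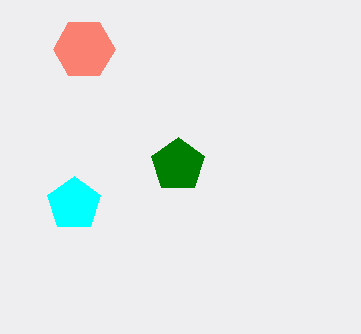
cx_1 = 74
cy_1 = 204
r_1 = 28
cx_2 = 84
cy_2 = 49
r_2 = 31
cx_3 = 178
cy_3 = 165
r_3 = 28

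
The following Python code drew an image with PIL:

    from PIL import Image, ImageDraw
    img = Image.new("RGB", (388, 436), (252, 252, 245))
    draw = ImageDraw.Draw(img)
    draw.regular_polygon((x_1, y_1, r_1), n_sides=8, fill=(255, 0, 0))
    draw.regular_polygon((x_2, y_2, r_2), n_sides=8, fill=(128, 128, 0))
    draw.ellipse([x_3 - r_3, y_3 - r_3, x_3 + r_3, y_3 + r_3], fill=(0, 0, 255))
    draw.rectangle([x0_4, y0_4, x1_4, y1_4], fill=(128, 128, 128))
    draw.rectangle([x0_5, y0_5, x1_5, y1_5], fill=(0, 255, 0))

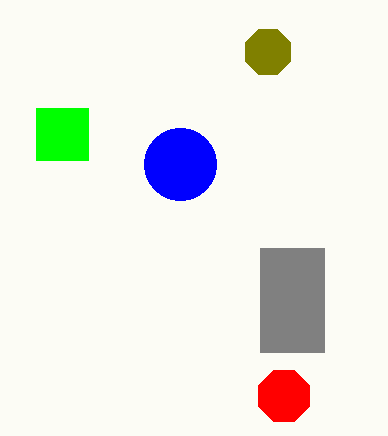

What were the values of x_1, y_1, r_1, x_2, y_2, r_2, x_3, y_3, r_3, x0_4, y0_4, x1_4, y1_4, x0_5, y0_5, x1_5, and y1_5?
x_1 = 284; y_1 = 396; r_1 = 28; x_2 = 268; y_2 = 52; r_2 = 24; x_3 = 180; y_3 = 164; r_3 = 36; x0_4 = 260; y0_4 = 248; x1_4 = 324; y1_4 = 352; x0_5 = 36; y0_5 = 108; x1_5 = 88; y1_5 = 160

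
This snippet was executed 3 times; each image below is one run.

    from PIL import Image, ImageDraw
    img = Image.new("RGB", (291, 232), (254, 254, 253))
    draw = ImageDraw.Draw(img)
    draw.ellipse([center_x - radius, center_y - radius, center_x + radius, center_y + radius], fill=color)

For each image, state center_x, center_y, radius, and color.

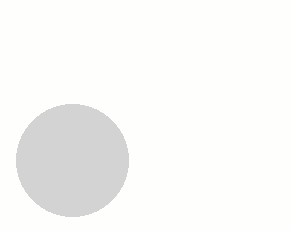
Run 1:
center_x = 72
center_y = 160
radius = 56
color = 'lightgray'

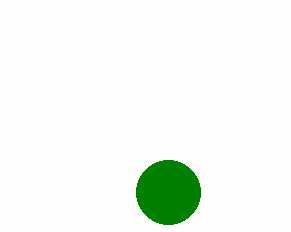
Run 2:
center_x = 168, center_y = 192, radius = 32, color = 'green'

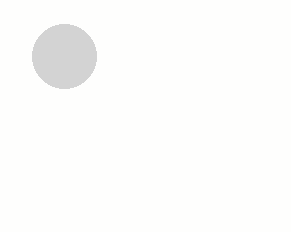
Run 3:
center_x = 64
center_y = 56
radius = 32
color = 'lightgray'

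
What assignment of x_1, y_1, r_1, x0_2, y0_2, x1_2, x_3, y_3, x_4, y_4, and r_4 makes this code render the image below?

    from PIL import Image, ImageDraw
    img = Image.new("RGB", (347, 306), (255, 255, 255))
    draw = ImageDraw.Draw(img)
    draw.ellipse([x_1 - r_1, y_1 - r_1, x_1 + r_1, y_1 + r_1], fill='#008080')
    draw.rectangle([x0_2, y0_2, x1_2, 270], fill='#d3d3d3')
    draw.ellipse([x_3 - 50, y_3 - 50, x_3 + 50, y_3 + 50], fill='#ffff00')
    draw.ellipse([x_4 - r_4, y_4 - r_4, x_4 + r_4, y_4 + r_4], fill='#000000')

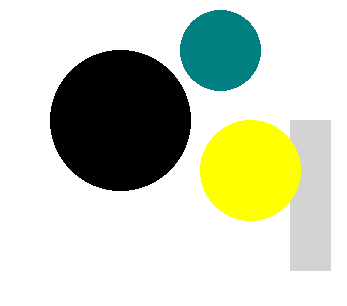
x_1 = 220; y_1 = 50; r_1 = 40; x0_2 = 290; y0_2 = 120; x1_2 = 330; x_3 = 250; y_3 = 170; x_4 = 120; y_4 = 120; r_4 = 70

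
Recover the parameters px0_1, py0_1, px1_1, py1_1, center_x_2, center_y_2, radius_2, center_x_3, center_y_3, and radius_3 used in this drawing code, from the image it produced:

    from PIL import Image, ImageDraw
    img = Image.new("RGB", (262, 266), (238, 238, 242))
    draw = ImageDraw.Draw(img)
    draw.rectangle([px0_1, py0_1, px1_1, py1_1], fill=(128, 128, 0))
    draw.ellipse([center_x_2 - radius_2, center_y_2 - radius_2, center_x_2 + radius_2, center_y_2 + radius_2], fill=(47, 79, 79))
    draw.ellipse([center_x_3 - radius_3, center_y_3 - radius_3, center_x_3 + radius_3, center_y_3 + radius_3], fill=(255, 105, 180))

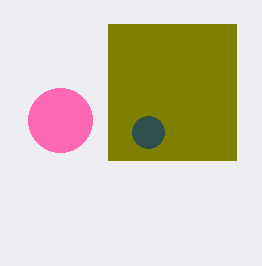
px0_1 = 108
py0_1 = 24
px1_1 = 236
py1_1 = 160
center_x_2 = 148
center_y_2 = 132
radius_2 = 16
center_x_3 = 60
center_y_3 = 120
radius_3 = 32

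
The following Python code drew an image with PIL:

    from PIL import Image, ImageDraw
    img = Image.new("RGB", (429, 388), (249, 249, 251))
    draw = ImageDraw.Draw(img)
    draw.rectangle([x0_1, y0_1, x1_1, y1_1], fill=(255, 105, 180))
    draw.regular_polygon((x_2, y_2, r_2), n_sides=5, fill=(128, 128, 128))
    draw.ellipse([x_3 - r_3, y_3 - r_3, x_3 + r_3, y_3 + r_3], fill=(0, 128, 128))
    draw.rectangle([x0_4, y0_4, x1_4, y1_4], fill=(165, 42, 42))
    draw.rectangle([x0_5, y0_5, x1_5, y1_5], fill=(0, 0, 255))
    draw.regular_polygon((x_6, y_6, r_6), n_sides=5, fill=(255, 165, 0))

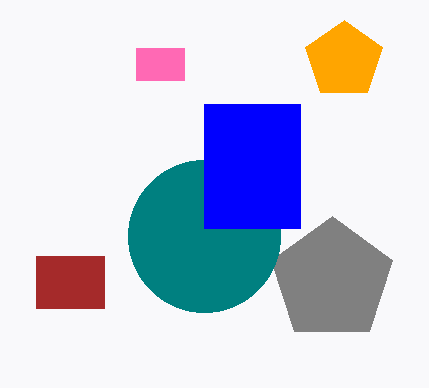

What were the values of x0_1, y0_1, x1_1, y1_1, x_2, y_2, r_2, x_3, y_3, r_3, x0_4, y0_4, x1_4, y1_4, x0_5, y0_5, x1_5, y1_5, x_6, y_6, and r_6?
x0_1 = 136; y0_1 = 48; x1_1 = 184; y1_1 = 80; x_2 = 332; y_2 = 280; r_2 = 64; x_3 = 204; y_3 = 236; r_3 = 76; x0_4 = 36; y0_4 = 256; x1_4 = 104; y1_4 = 308; x0_5 = 204; y0_5 = 104; x1_5 = 300; y1_5 = 228; x_6 = 344; y_6 = 60; r_6 = 40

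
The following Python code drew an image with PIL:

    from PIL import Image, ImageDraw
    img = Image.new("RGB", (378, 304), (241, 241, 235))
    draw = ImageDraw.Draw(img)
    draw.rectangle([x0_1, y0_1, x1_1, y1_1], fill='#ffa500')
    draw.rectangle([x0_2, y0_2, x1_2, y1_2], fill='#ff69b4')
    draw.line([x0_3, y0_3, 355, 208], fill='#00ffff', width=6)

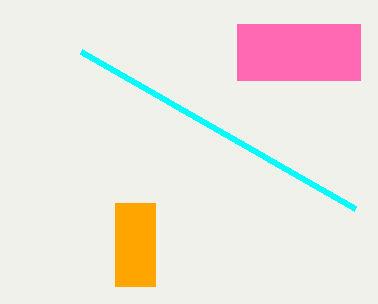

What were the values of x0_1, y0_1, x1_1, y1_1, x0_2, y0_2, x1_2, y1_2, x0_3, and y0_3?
x0_1 = 115; y0_1 = 203; x1_1 = 155; y1_1 = 286; x0_2 = 237; y0_2 = 24; x1_2 = 360; y1_2 = 80; x0_3 = 81; y0_3 = 51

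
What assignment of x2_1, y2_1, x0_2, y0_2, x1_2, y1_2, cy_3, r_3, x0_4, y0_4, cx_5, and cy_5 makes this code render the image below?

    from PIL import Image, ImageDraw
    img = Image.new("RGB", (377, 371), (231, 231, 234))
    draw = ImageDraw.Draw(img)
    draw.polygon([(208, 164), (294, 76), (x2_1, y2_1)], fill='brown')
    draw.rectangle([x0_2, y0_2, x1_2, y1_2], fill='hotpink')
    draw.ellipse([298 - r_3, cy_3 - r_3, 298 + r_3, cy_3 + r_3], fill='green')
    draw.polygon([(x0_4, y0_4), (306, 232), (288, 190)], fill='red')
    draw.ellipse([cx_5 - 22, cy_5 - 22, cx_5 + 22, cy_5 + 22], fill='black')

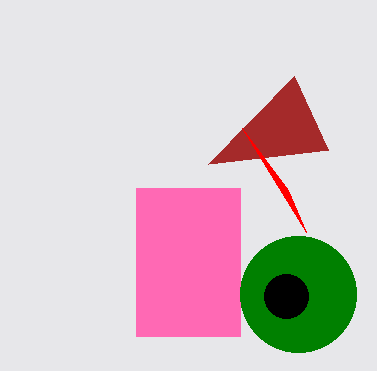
x2_1 = 328
y2_1 = 150
x0_2 = 136
y0_2 = 188
x1_2 = 240
y1_2 = 336
cy_3 = 294
r_3 = 58
x0_4 = 242
y0_4 = 128
cx_5 = 286
cy_5 = 296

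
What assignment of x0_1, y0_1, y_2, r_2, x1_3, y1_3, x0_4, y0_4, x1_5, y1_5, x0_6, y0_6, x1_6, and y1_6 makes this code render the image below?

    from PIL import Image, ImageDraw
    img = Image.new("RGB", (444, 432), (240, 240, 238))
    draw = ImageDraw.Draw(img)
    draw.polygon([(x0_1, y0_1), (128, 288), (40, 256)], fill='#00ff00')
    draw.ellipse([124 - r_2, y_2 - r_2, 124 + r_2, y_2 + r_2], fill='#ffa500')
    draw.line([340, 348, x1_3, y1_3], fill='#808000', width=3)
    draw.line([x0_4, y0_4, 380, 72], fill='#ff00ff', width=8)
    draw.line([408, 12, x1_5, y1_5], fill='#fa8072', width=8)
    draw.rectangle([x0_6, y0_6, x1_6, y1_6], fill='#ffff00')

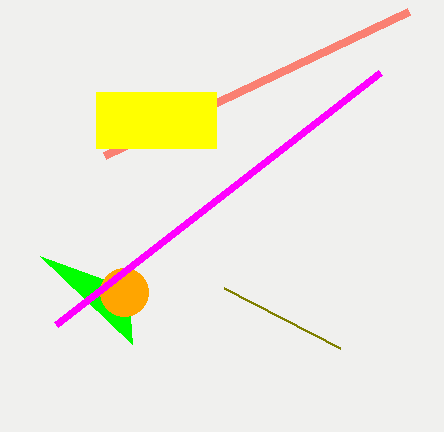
x0_1 = 132
y0_1 = 344
y_2 = 292
r_2 = 24
x1_3 = 224
y1_3 = 288
x0_4 = 56
y0_4 = 324
x1_5 = 104
y1_5 = 156
x0_6 = 96
y0_6 = 92
x1_6 = 216
y1_6 = 148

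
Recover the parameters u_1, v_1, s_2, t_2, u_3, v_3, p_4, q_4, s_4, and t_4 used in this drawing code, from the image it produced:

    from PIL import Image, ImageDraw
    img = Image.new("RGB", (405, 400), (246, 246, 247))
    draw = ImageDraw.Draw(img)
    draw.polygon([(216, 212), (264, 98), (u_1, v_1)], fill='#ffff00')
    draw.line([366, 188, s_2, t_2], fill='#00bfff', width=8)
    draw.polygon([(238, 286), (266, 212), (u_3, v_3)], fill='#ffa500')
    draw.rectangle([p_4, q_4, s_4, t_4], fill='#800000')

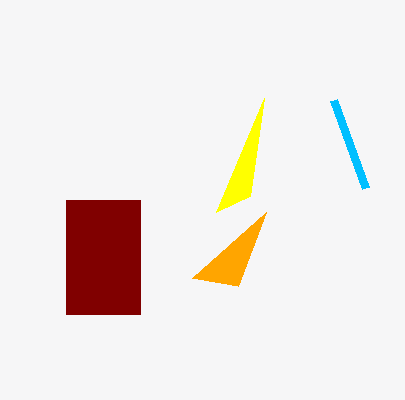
u_1 = 250; v_1 = 196; s_2 = 334; t_2 = 100; u_3 = 192; v_3 = 278; p_4 = 66; q_4 = 200; s_4 = 140; t_4 = 314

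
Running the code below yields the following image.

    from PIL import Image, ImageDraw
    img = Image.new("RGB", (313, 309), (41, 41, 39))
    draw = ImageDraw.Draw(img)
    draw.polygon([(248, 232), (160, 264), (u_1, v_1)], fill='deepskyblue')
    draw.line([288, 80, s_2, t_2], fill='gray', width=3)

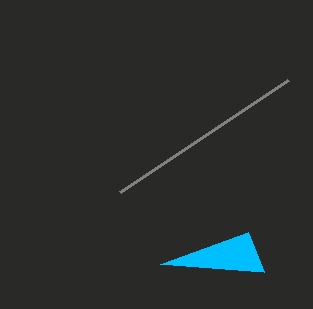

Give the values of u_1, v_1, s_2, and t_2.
u_1 = 264; v_1 = 272; s_2 = 120; t_2 = 192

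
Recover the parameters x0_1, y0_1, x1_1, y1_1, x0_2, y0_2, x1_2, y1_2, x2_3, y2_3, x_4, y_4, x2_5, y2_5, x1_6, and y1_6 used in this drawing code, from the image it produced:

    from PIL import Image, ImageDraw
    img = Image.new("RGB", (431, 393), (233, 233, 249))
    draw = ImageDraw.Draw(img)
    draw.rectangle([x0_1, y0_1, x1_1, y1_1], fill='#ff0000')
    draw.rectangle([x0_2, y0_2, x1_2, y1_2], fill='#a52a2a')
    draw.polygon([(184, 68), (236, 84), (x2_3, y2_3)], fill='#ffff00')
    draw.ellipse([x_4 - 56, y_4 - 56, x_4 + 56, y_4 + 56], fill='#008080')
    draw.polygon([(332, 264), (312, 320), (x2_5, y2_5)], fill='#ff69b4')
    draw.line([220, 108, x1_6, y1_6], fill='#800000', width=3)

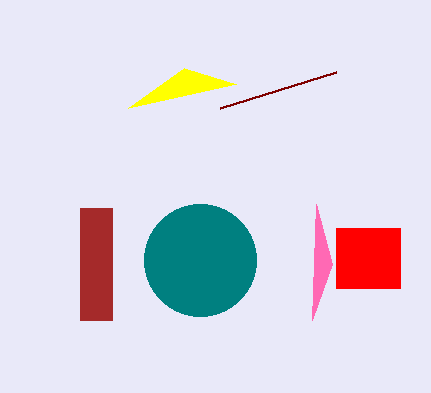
x0_1 = 336, y0_1 = 228, x1_1 = 400, y1_1 = 288, x0_2 = 80, y0_2 = 208, x1_2 = 112, y1_2 = 320, x2_3 = 128, y2_3 = 108, x_4 = 200, y_4 = 260, x2_5 = 316, y2_5 = 204, x1_6 = 336, y1_6 = 72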